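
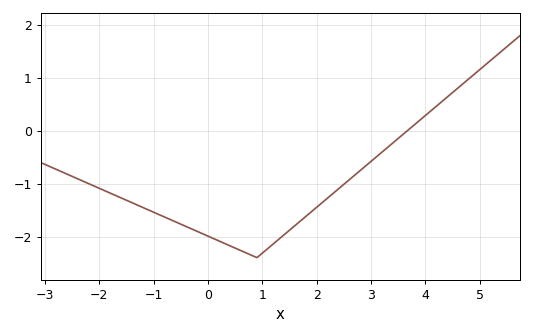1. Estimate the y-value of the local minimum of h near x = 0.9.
-2.4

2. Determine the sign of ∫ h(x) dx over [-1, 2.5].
negative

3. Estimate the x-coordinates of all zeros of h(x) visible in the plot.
3.67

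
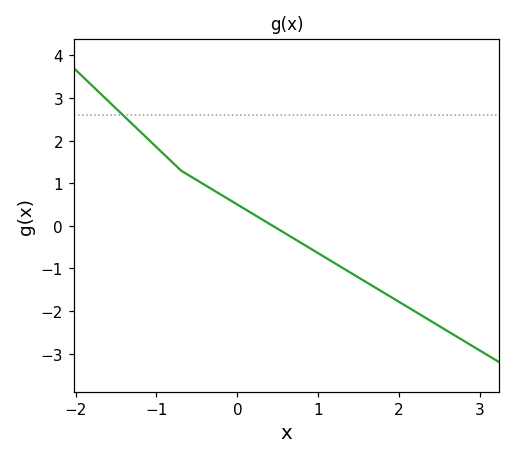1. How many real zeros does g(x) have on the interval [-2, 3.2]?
1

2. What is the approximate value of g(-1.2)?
2.21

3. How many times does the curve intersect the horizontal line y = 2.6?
1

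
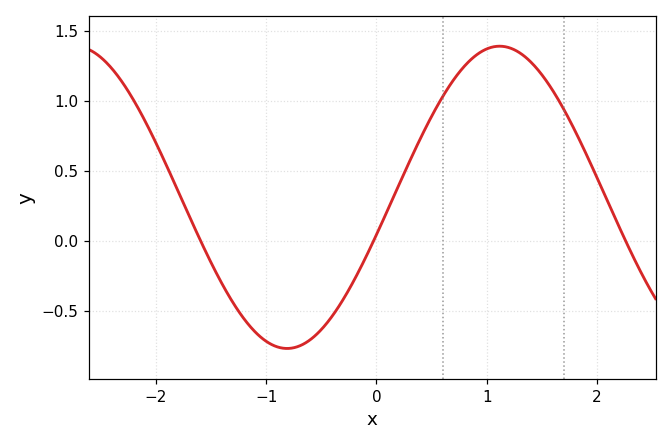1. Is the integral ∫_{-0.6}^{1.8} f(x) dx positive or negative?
positive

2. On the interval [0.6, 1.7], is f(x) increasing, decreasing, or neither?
neither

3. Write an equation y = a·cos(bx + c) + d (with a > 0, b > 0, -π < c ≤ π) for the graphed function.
y = 1.08cos(1.6x - 1.8) + 0.31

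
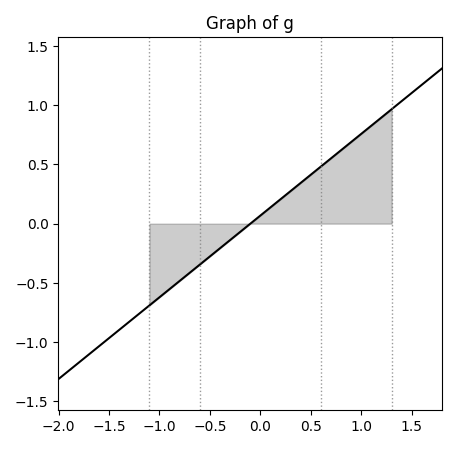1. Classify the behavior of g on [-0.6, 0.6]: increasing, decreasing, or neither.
increasing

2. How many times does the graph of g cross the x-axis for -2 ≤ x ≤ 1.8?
1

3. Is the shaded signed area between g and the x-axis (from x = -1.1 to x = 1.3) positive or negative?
positive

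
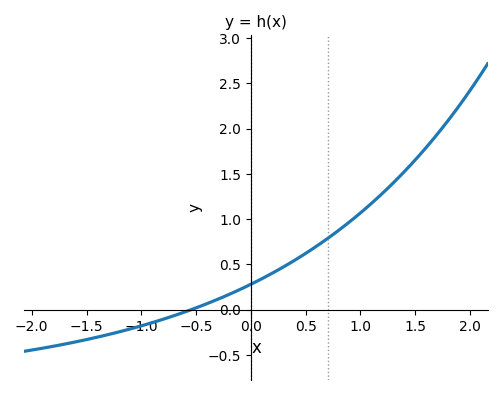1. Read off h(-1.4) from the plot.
-0.304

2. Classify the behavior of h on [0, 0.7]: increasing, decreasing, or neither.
increasing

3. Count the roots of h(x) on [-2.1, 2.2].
1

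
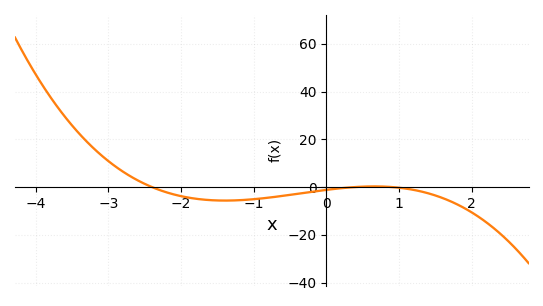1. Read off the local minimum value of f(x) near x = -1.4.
-5.67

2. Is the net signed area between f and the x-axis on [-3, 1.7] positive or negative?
negative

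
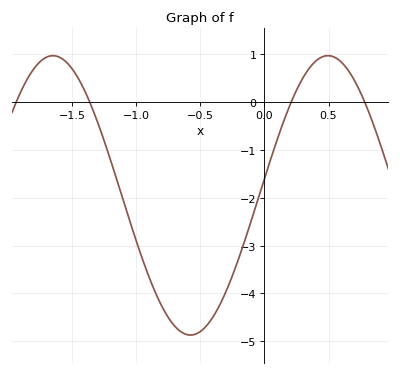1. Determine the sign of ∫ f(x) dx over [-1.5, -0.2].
negative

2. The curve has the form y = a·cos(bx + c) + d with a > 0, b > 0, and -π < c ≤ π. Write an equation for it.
y = 2.92cos(2.9x - 1.5) - 1.95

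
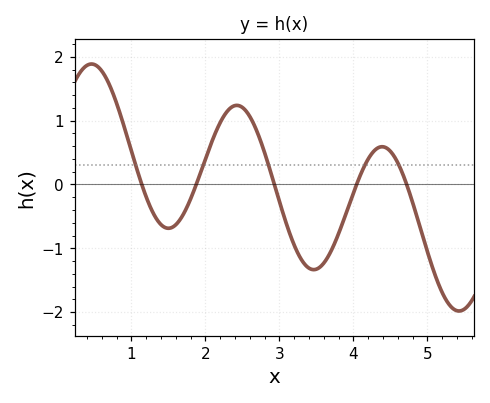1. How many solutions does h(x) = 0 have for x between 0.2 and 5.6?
5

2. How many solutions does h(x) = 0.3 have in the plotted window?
5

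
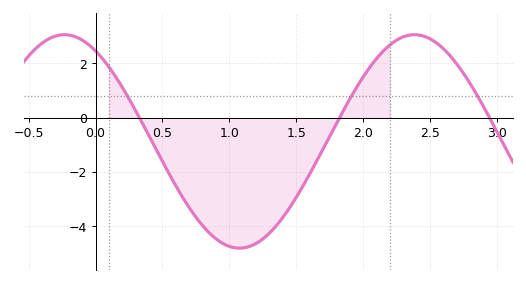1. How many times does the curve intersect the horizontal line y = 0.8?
3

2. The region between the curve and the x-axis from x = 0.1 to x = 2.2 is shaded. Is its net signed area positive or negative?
negative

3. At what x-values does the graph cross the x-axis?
0.35, 1.8, 2.95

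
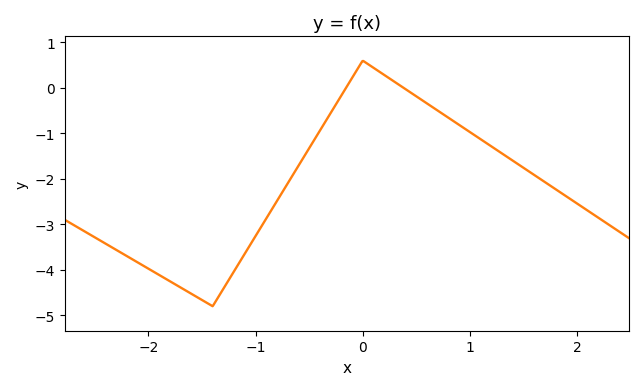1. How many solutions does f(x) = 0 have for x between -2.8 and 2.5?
2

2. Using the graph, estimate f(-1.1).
-3.64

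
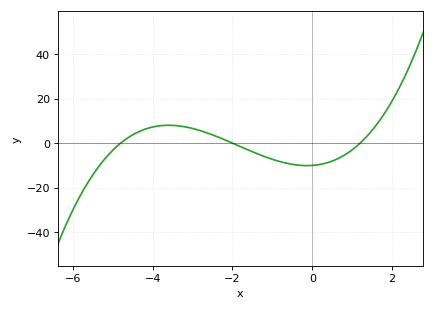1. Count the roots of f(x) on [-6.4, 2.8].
3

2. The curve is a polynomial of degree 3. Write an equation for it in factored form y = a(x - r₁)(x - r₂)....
y = 0.87(x + 4.8)(x + 2)(x - 1.2)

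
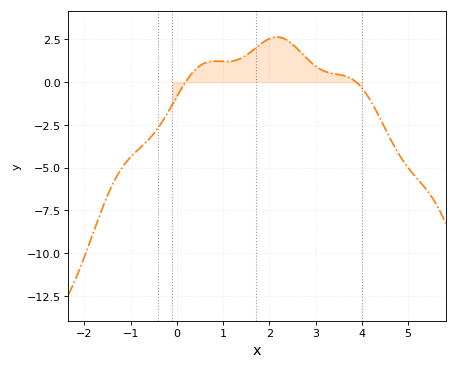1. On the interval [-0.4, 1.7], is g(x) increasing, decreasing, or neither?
neither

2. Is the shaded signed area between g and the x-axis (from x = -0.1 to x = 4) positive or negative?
positive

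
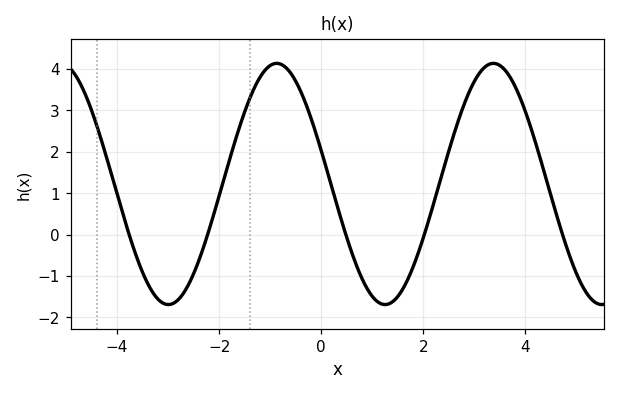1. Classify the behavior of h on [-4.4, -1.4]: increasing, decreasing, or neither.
neither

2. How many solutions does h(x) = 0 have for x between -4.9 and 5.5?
5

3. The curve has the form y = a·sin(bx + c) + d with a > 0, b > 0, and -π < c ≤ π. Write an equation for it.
y = 2.91sin(1.48x + 2.86) + 1.22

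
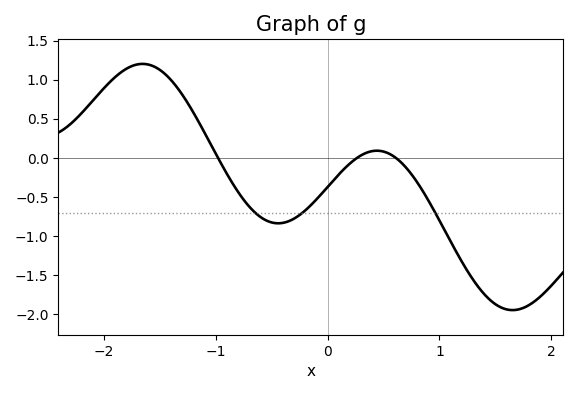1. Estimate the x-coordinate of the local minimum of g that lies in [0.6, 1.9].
1.7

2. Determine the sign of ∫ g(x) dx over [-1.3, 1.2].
negative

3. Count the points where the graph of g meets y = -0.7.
3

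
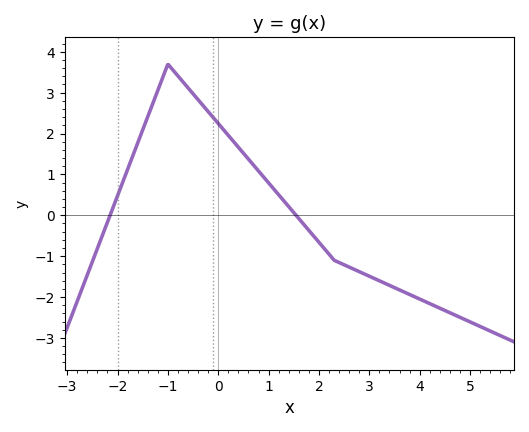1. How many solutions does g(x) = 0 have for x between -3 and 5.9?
2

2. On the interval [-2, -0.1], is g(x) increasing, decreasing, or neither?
neither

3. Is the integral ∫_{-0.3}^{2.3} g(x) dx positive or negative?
positive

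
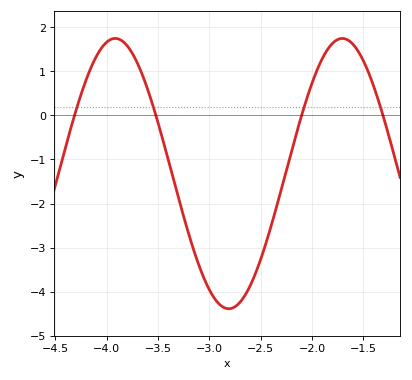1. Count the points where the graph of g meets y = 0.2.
4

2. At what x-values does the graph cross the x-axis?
-4.3, -3.5, -2.1, -1.3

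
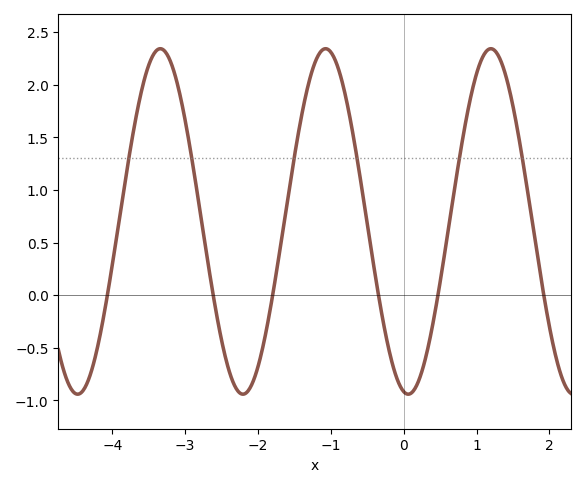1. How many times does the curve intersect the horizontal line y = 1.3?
6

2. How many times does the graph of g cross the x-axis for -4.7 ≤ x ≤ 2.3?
6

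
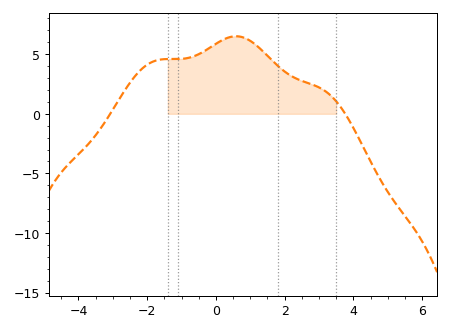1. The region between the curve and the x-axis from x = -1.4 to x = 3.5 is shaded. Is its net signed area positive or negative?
positive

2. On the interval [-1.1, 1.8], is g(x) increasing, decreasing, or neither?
neither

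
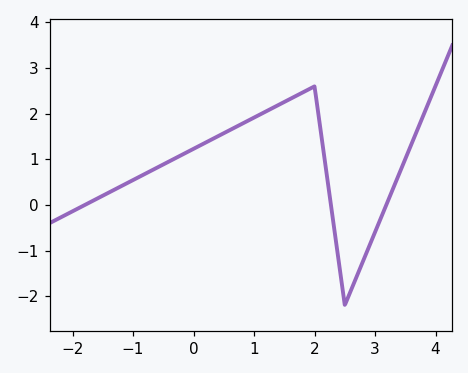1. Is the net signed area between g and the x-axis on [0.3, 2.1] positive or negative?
positive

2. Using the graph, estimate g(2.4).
-1.2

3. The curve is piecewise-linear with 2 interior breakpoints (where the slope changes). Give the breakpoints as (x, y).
(2, 2.6); (2.5, -2.2)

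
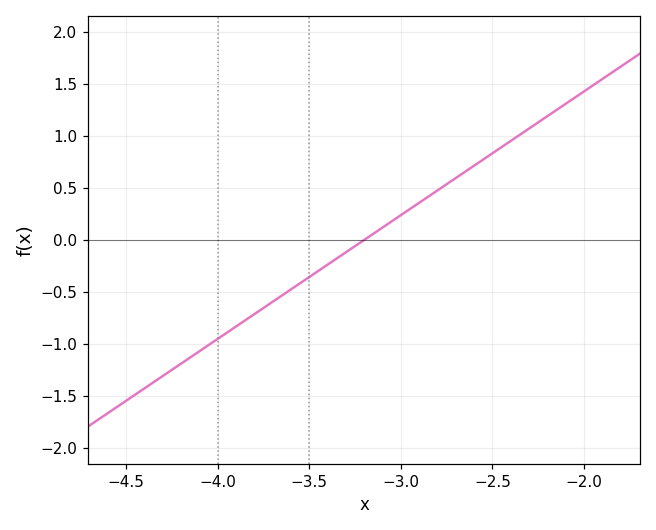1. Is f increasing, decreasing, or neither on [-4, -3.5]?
increasing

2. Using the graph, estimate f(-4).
-0.95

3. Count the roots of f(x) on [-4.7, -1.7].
1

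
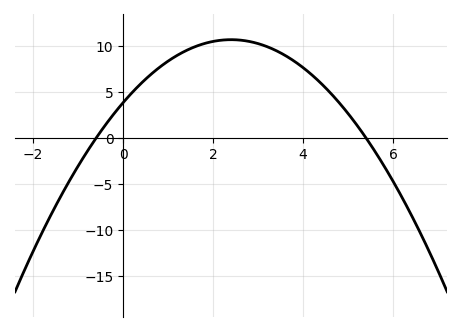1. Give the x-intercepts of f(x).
-0.6, 5.4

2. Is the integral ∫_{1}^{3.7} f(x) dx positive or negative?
positive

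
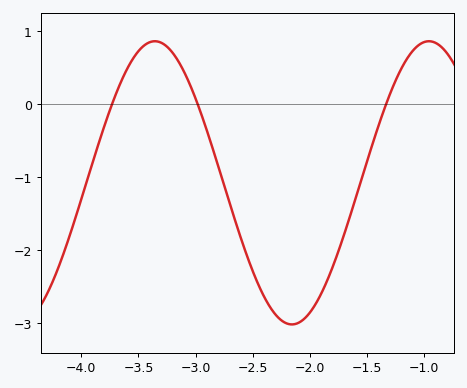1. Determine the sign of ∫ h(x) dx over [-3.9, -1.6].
negative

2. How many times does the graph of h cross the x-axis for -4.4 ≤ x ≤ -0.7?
3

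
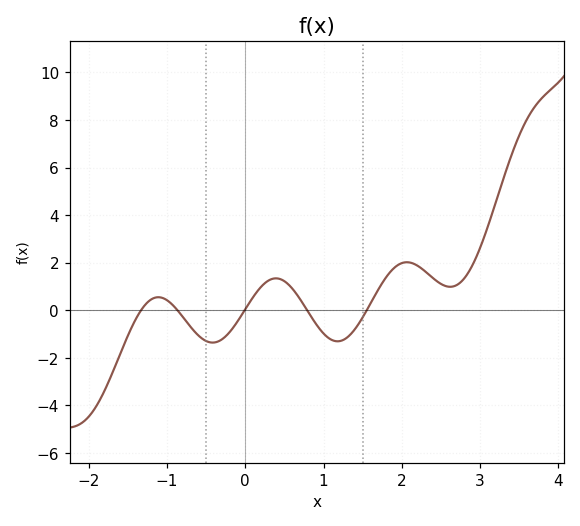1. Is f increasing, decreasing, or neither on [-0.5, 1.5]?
neither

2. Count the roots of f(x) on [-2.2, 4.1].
5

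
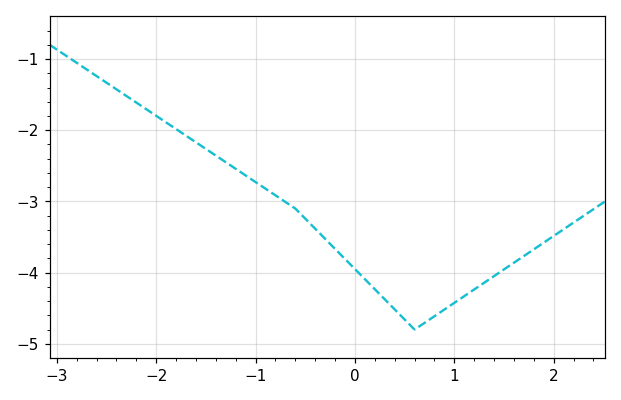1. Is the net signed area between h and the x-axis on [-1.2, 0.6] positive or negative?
negative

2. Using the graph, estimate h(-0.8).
-2.91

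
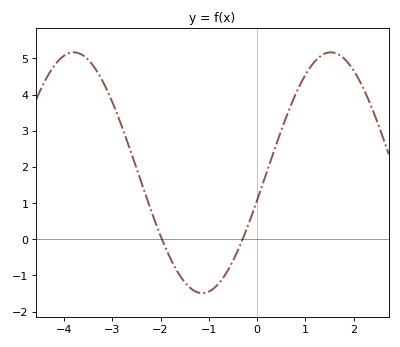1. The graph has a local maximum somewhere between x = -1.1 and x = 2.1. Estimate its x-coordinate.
1.5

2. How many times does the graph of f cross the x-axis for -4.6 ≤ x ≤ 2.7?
2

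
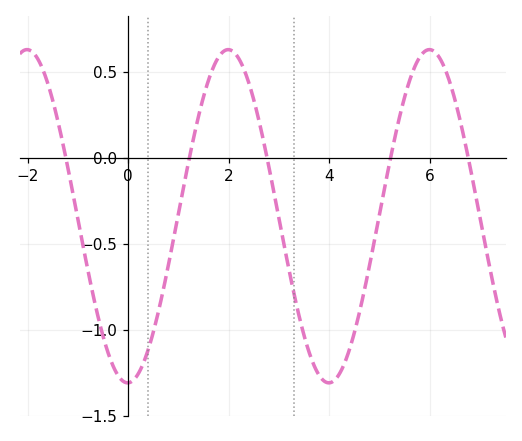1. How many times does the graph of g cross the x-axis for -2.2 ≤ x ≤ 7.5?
5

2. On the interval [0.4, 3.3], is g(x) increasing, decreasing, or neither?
neither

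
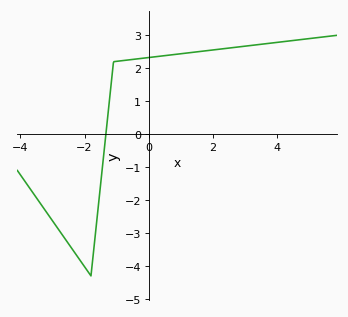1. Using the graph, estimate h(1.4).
2.5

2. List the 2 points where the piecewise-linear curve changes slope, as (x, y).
(-1.8, -4.3); (-1.1, 2.2)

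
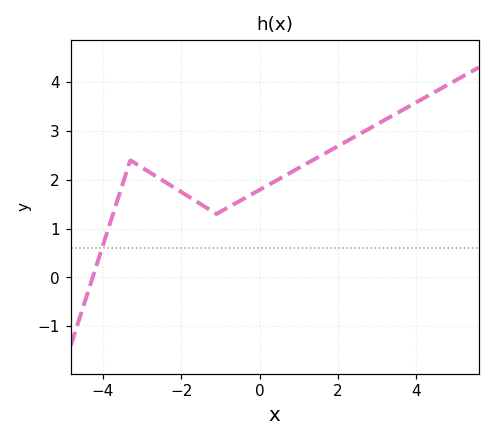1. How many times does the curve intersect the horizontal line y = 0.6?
1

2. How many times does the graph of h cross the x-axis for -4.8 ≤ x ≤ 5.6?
1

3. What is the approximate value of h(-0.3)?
1.7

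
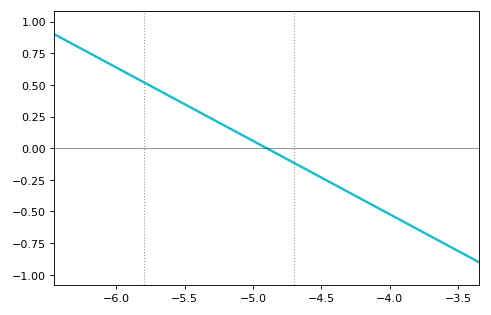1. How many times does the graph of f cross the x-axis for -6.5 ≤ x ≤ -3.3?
1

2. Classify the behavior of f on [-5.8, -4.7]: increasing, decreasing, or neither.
decreasing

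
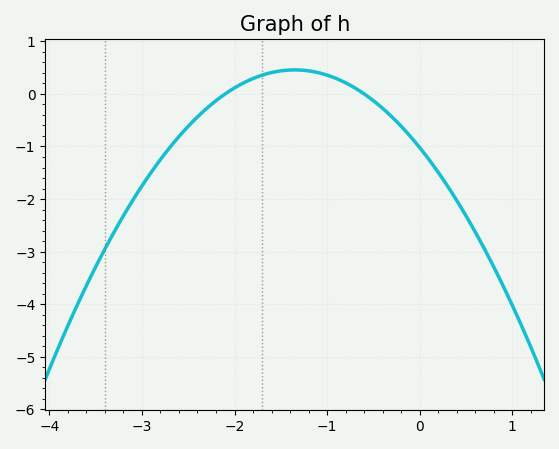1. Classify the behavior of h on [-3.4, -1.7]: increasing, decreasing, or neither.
increasing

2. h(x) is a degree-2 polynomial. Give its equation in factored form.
y = -0.81(x + 2.1)(x + 0.6)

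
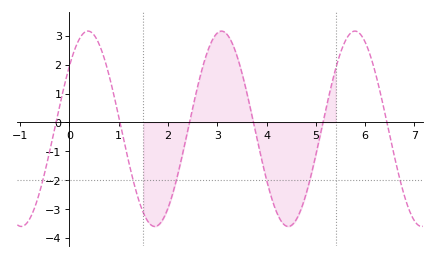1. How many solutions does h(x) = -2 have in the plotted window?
6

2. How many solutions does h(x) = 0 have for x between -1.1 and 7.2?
6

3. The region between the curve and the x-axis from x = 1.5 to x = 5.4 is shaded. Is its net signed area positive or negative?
negative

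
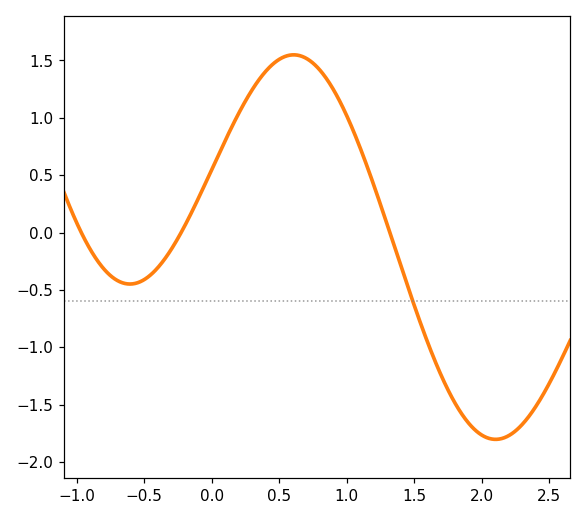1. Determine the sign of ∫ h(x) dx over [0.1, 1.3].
positive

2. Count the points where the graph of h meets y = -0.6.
1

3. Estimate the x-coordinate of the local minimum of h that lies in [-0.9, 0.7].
-0.607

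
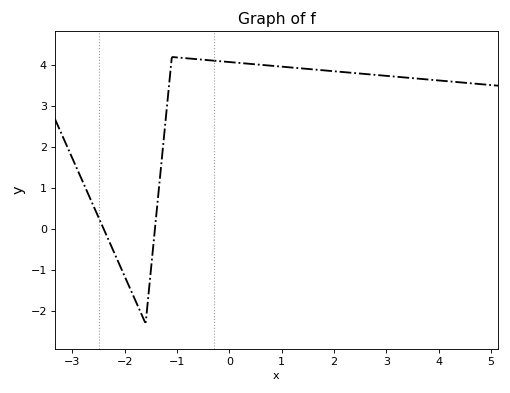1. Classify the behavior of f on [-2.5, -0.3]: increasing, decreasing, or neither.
neither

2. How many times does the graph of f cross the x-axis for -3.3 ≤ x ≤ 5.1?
2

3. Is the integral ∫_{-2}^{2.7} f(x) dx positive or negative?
positive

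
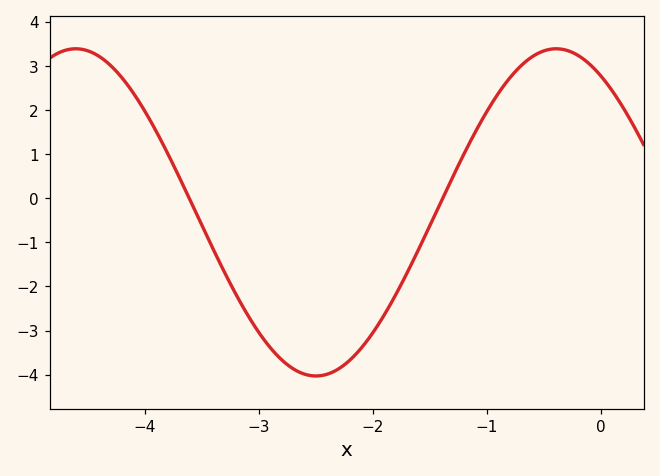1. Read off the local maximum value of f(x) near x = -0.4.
3.4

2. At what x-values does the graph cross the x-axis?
-3.6, -1.4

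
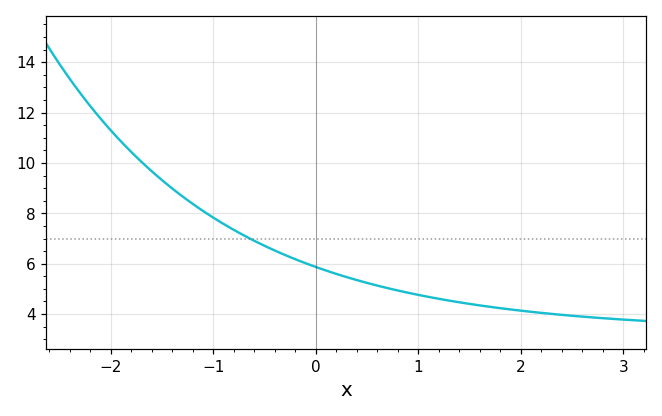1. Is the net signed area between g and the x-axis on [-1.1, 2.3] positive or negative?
positive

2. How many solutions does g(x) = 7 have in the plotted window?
1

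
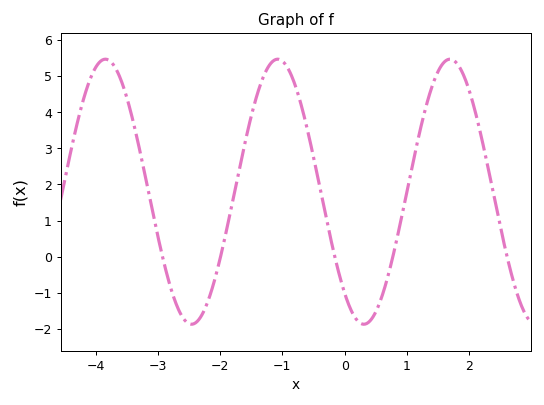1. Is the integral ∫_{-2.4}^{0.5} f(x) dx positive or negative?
positive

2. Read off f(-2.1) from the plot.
-0.7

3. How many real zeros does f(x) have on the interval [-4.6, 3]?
5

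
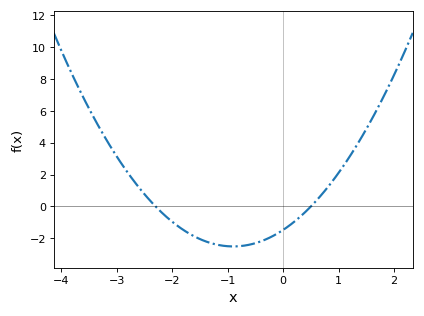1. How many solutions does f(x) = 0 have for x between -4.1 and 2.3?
2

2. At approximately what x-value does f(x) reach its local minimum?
-0.9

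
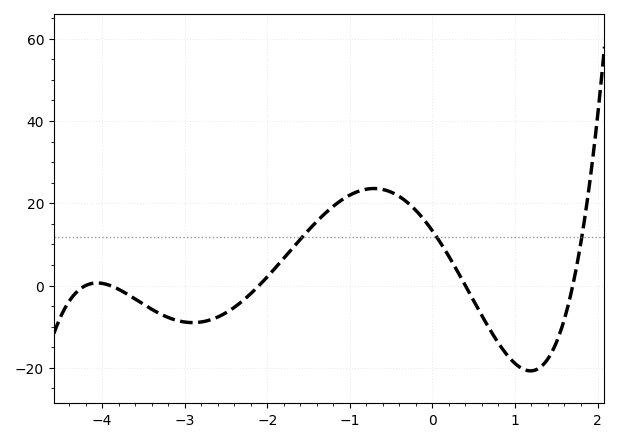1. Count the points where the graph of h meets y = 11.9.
3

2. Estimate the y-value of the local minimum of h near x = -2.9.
-9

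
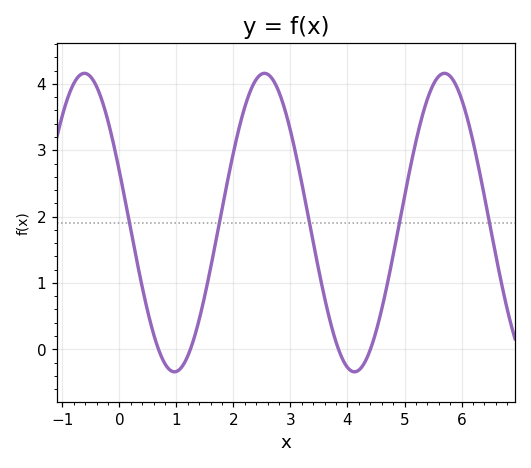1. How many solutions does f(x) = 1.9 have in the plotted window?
5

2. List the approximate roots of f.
0.6, 1.2, 3.8, 4.4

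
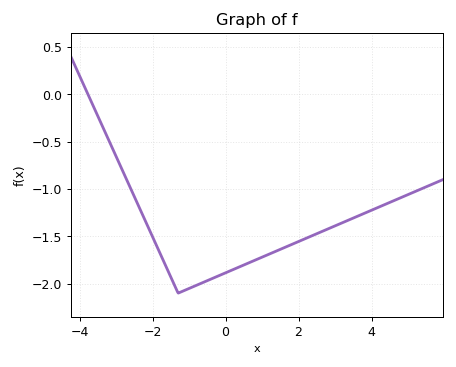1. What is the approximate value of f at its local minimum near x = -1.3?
-2.1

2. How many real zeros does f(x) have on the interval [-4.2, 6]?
1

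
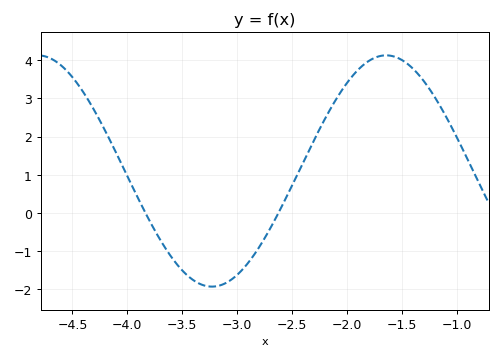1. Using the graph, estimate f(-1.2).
3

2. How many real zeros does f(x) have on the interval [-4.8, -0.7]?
2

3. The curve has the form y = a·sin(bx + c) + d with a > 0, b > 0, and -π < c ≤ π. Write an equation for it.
y = 3.03sin(2x - 1.5) + 1.1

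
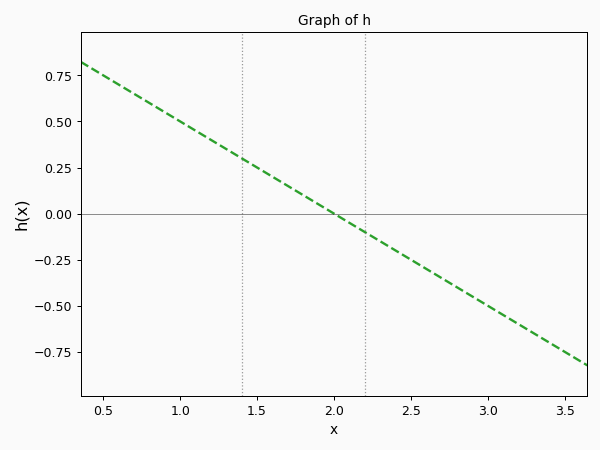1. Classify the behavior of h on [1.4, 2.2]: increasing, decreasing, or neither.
decreasing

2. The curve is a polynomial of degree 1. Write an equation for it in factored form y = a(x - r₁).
y = -0.5(x - 2)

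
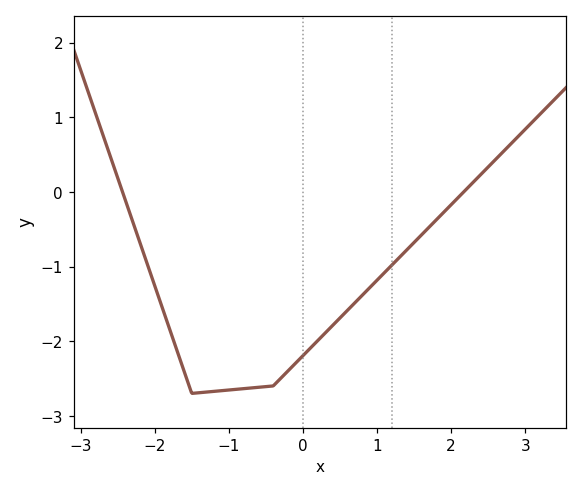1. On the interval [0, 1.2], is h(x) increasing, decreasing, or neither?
increasing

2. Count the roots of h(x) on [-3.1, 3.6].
2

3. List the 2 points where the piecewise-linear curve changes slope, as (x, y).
(-1.5, -2.7); (-0.4, -2.6)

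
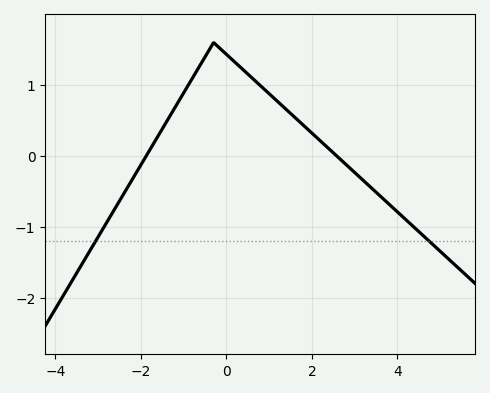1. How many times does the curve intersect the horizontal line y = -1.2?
2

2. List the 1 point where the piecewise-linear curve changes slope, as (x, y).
(-0.3, 1.6)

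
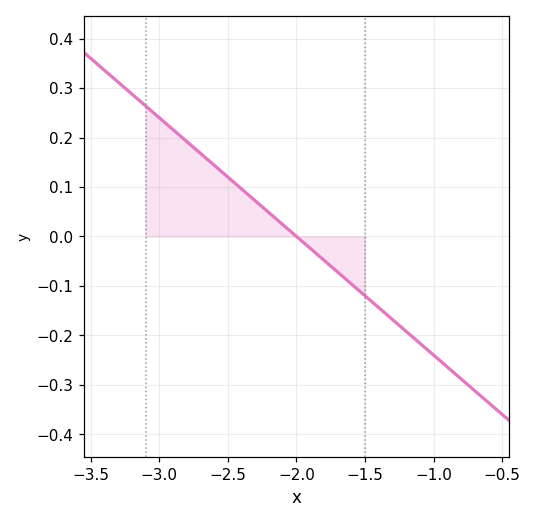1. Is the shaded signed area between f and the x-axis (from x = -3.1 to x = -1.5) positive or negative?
positive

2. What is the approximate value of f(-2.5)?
0.12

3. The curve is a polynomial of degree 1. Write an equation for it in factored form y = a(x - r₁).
y = -0.24(x + 2)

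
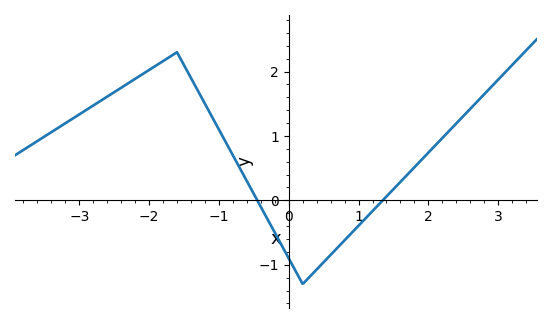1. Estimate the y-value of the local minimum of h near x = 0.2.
-1.3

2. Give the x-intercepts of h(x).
-0.45, 1.35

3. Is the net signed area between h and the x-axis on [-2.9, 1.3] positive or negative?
positive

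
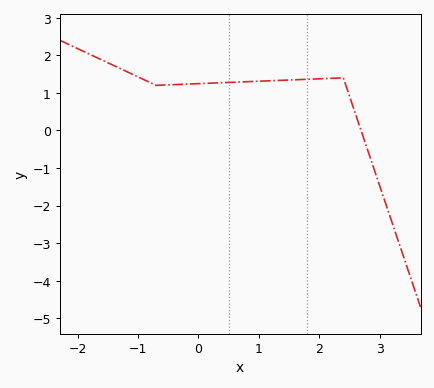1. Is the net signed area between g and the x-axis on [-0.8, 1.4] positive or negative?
positive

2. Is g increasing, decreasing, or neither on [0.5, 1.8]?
increasing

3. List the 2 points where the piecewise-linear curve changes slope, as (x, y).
(-0.7, 1.2); (2.4, 1.4)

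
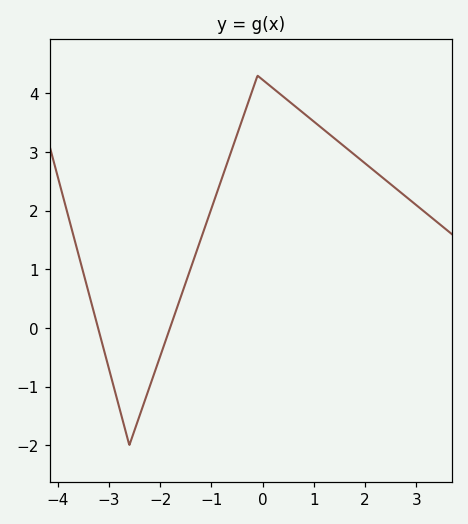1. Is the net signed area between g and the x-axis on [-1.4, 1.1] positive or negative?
positive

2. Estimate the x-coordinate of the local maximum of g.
-0.1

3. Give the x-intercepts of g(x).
-3.21, -1.81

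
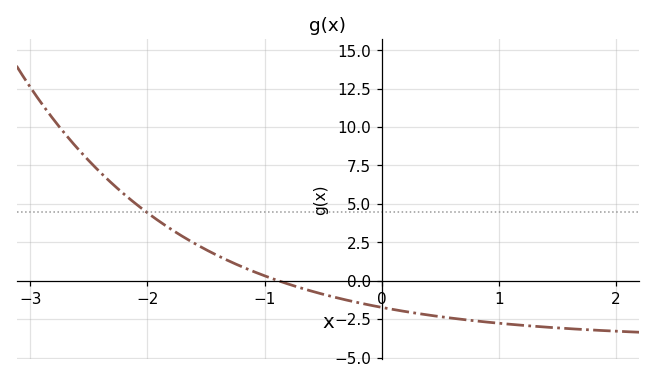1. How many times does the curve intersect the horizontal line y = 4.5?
1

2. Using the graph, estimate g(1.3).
-2.97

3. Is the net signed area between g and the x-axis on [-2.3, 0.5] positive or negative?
positive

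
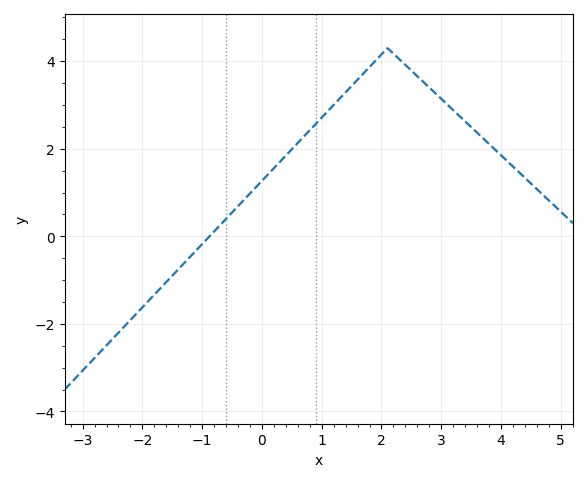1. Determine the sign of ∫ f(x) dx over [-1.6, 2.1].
positive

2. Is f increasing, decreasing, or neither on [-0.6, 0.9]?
increasing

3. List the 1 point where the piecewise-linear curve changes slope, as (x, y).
(2.1, 4.3)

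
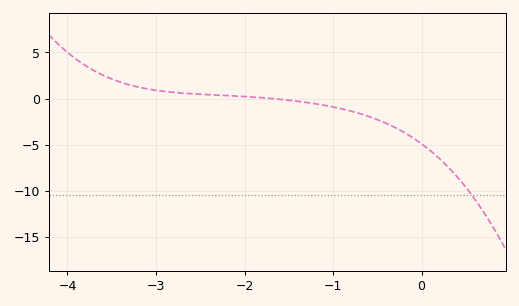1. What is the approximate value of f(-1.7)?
0.005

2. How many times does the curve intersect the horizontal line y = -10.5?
1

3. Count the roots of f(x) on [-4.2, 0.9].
1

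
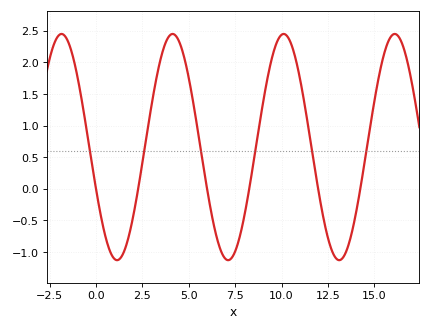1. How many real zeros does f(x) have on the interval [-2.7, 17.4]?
6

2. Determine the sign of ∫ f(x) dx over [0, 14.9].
positive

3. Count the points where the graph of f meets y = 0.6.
6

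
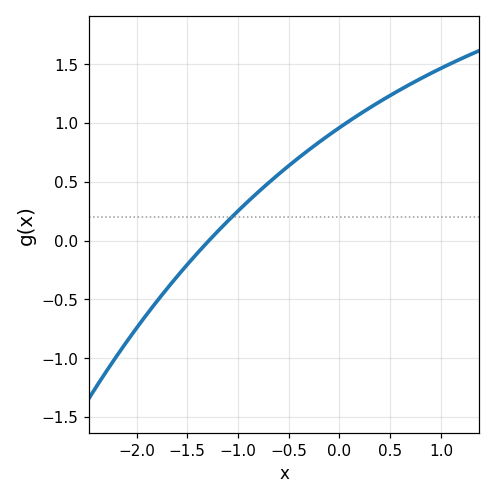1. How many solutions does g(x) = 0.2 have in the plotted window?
1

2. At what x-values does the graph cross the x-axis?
-1.29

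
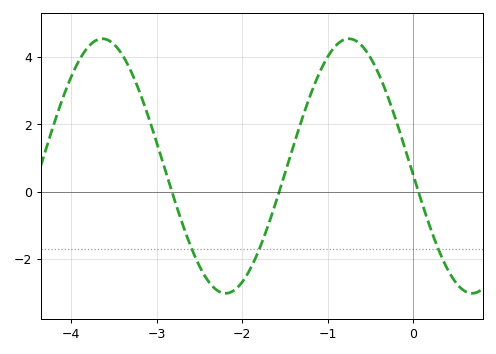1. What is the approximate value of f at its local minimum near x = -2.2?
-3.03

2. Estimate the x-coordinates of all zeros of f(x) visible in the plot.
-2.82, -1.57, 0.06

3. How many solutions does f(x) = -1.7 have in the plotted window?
3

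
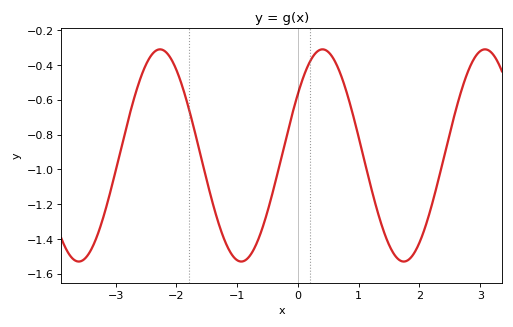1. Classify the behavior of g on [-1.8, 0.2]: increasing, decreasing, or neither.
neither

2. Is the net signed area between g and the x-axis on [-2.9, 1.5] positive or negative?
negative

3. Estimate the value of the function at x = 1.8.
-1.52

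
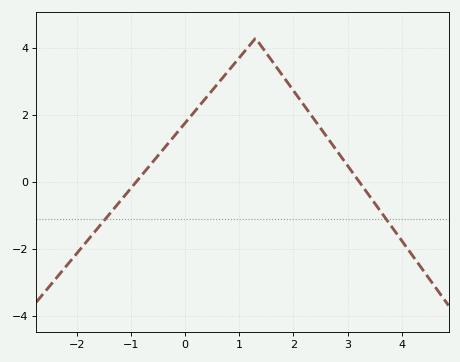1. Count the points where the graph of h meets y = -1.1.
2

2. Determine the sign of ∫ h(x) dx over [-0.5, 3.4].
positive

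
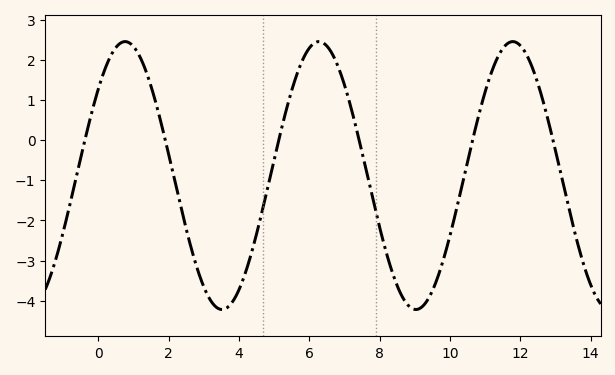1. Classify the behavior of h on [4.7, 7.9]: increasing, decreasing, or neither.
neither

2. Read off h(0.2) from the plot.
1.79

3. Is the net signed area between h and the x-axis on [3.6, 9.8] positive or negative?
negative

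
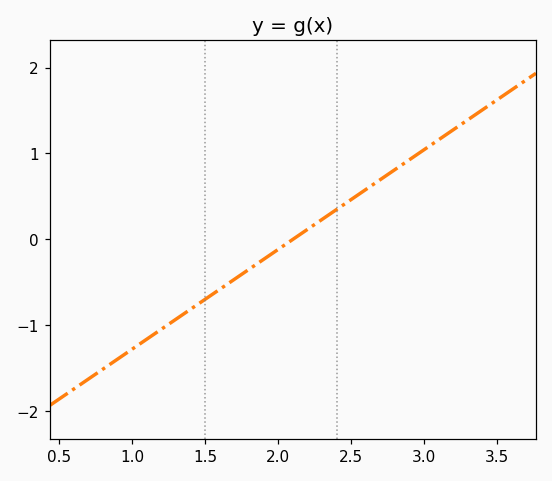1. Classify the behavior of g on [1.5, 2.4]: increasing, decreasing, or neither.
increasing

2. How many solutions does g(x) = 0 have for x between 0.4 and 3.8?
1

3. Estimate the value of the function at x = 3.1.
1.16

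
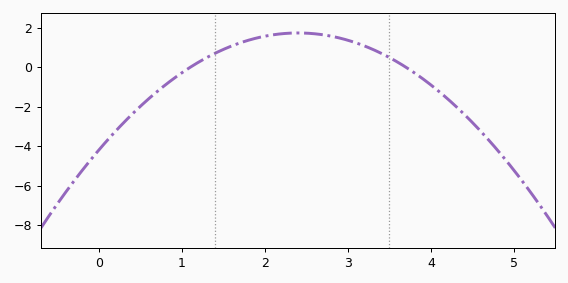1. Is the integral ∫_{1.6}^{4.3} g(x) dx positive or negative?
positive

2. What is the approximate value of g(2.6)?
1.7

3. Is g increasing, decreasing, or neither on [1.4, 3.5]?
neither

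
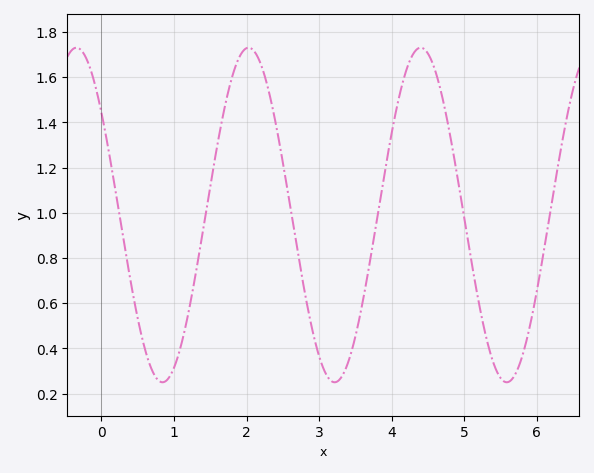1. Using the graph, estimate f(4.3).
1.7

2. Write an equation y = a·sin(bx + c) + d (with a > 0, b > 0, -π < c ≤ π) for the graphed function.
y = 0.74sin(2.6x + 2.5) + 0.99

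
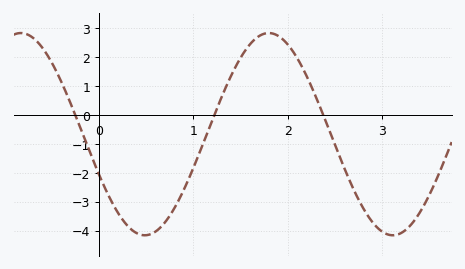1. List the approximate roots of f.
-0.252, 1.22, 2.38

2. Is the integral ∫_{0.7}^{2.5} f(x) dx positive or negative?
positive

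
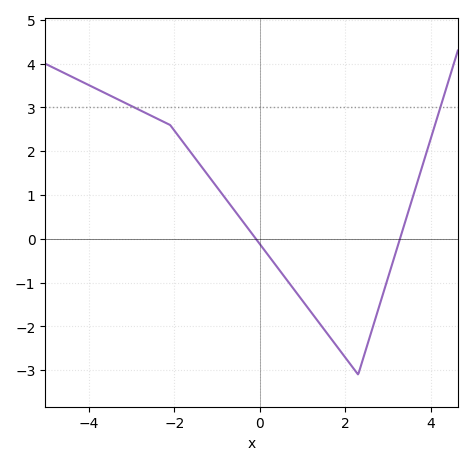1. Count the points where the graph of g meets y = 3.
2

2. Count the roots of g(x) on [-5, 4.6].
2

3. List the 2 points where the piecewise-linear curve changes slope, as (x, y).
(-2.1, 2.6); (2.3, -3.1)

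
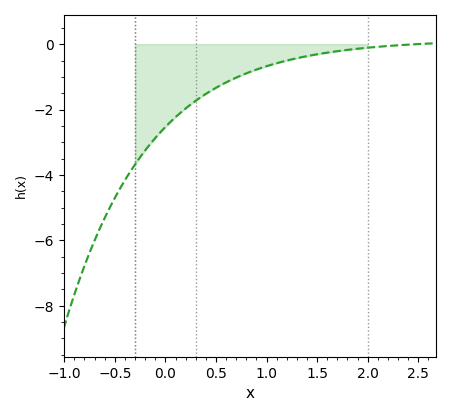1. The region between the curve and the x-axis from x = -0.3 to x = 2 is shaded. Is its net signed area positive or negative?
negative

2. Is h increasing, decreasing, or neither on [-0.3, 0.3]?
increasing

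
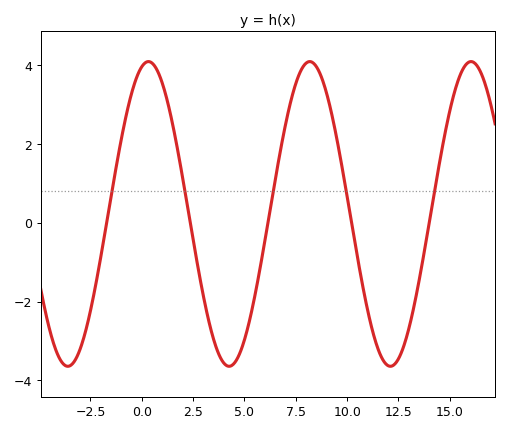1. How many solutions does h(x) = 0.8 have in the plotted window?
5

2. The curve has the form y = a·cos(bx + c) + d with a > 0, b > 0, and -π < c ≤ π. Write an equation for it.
y = 3.86cos(0.8x - 0.26) + 0.22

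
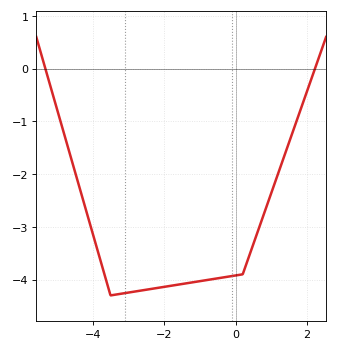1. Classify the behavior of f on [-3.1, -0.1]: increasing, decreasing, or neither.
increasing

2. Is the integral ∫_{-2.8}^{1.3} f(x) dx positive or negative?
negative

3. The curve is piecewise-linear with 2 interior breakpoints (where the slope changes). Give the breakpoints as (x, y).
(-3.5, -4.3); (0.2, -3.9)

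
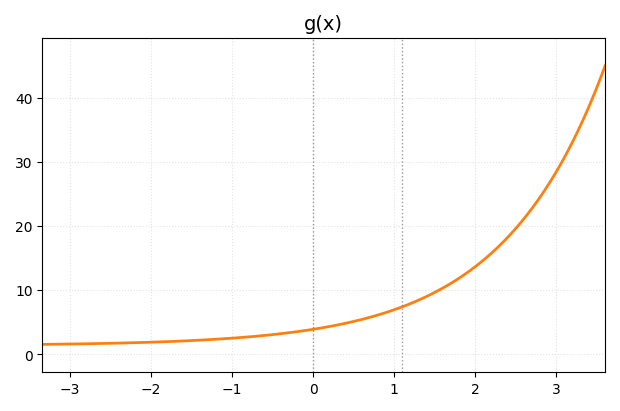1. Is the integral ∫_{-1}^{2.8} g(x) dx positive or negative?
positive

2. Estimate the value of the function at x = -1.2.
2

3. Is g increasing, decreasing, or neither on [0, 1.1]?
increasing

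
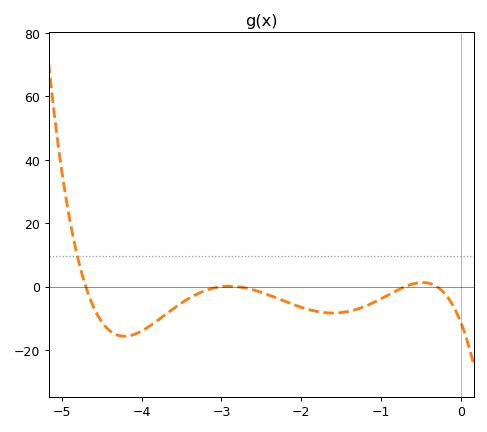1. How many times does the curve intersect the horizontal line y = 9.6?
1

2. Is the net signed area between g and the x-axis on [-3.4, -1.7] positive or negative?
negative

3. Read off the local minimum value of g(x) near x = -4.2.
-16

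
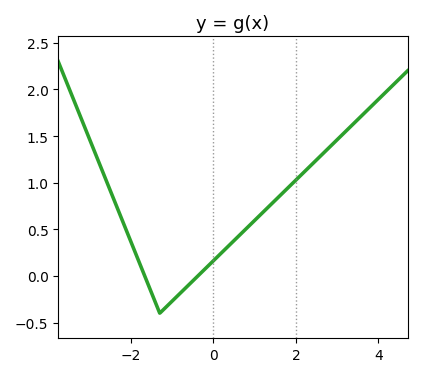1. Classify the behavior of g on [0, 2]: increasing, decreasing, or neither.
increasing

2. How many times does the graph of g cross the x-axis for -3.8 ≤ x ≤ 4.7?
2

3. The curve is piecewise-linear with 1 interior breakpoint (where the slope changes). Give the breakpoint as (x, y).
(-1.3, -0.4)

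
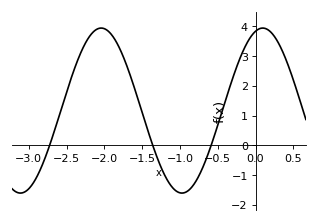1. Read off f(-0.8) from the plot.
-1.2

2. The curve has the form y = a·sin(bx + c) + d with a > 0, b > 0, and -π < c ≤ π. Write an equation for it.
y = 2.77sin(2.9x + 1.3) + 1.17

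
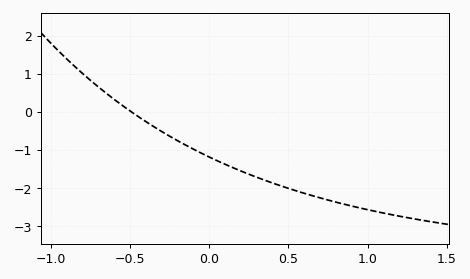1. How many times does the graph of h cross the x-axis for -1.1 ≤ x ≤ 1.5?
1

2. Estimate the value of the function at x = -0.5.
0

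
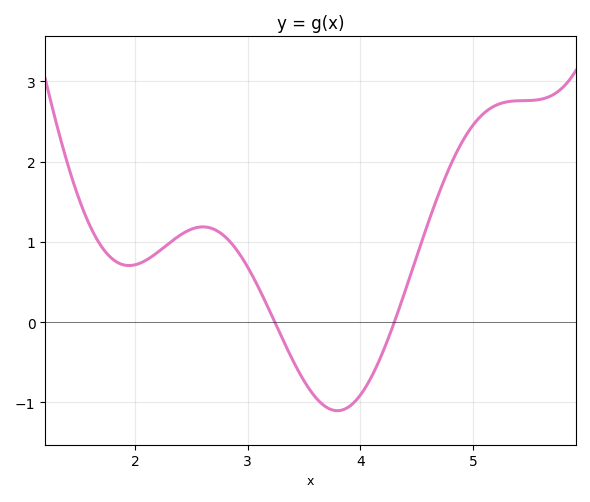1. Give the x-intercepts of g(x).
3.2, 4.3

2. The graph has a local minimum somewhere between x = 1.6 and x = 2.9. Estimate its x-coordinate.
1.9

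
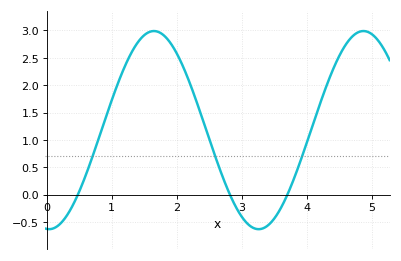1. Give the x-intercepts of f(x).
0.5, 2.8, 3.7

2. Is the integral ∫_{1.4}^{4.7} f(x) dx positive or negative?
positive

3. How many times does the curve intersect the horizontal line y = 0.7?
3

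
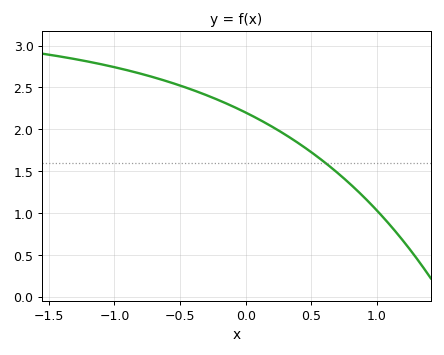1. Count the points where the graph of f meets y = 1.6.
1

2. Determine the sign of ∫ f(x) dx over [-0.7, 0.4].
positive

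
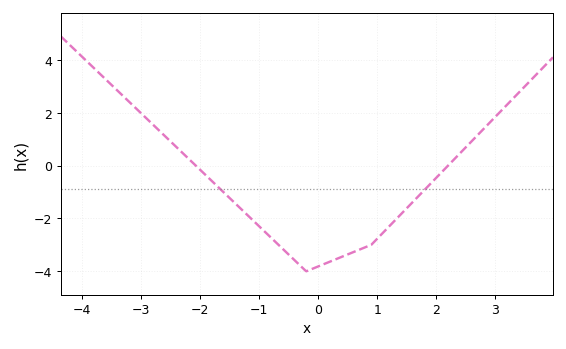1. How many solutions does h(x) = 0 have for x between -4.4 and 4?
2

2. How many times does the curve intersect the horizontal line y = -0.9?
2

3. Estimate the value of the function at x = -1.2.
-1.8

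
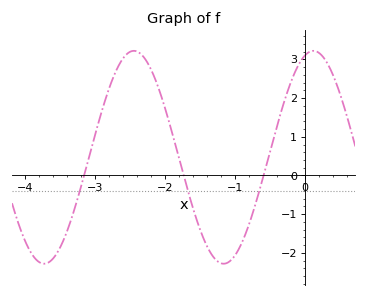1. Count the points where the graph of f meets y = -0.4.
3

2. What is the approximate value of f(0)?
3.1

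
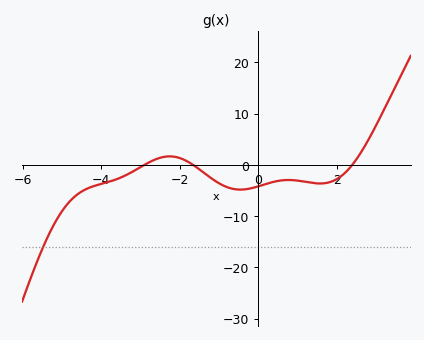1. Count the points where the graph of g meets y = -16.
1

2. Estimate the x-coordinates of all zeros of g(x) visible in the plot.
-2.8, -1.6, 2.4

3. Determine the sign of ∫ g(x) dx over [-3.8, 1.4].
negative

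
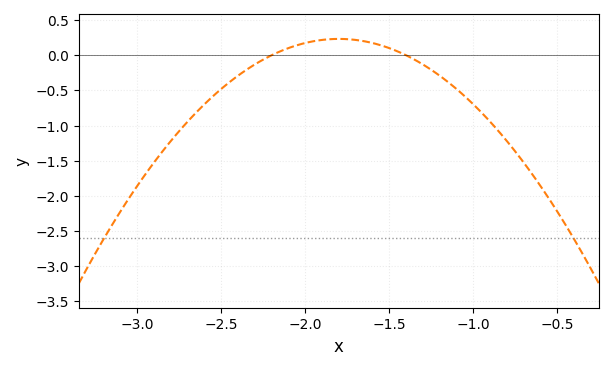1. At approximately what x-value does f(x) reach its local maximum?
-1.8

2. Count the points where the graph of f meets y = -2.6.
2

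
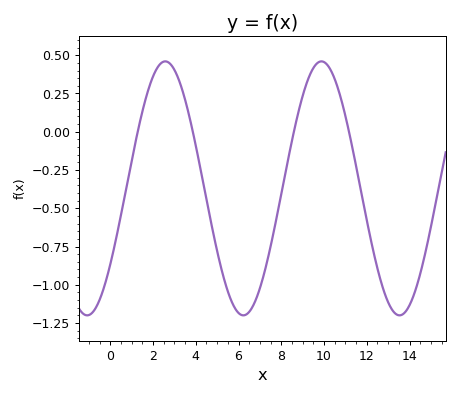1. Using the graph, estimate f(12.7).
-1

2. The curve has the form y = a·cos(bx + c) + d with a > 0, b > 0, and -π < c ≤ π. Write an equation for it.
y = 0.83cos(0.86x - 2.2) - 0.37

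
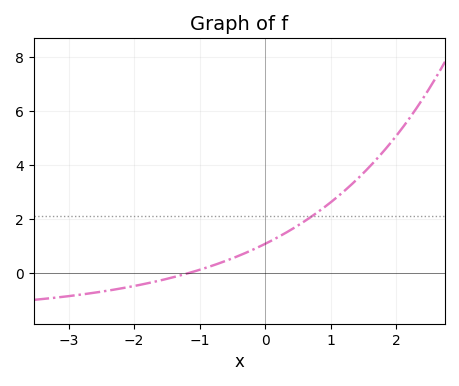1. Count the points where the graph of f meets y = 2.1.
1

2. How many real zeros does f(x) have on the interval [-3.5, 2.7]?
1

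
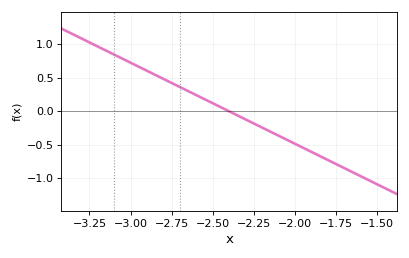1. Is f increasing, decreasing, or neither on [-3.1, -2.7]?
decreasing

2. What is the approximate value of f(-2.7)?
0.363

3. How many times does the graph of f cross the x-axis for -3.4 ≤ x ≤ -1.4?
1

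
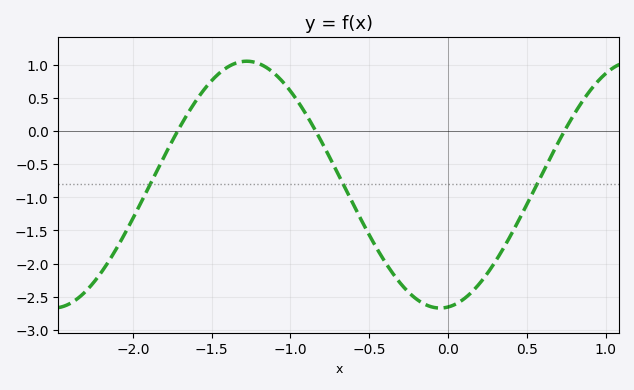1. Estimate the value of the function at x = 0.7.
-0.17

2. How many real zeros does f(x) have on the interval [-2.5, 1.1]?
3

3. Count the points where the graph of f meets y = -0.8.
3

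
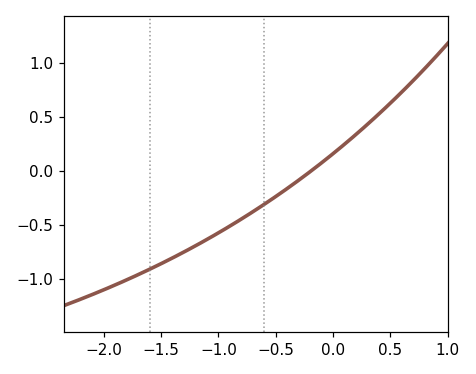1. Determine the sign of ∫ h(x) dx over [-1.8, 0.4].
negative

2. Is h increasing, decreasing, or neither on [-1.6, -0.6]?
increasing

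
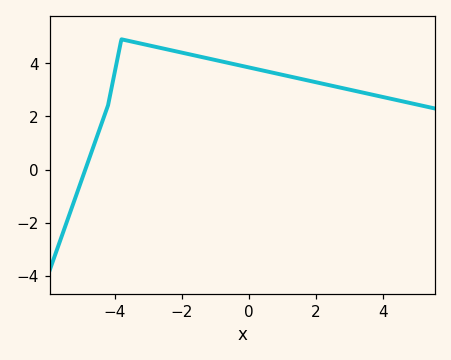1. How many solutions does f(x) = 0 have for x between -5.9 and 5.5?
1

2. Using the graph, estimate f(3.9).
2.8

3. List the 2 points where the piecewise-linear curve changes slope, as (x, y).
(-4.2, 2.4); (-3.8, 4.9)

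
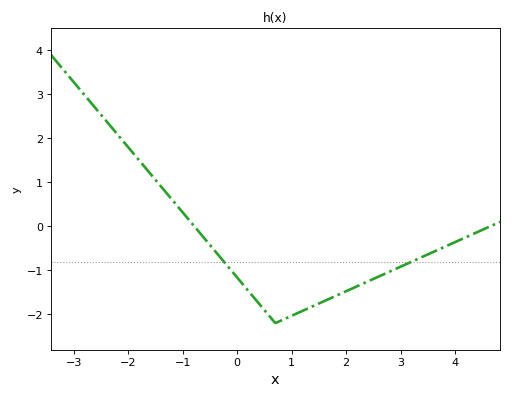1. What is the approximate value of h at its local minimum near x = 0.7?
-2.2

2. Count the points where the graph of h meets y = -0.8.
2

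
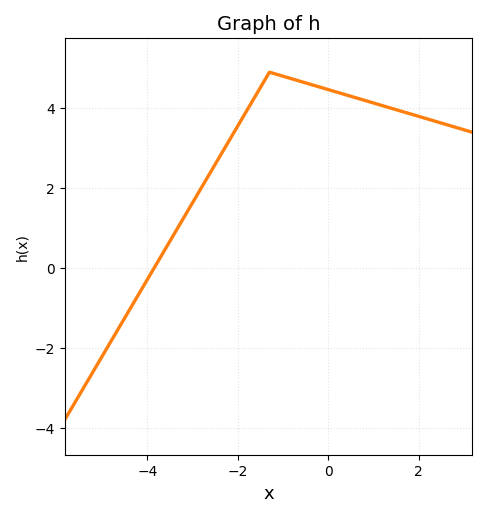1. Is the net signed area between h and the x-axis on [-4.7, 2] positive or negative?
positive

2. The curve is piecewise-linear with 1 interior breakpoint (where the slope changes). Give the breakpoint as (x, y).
(-1.3, 4.9)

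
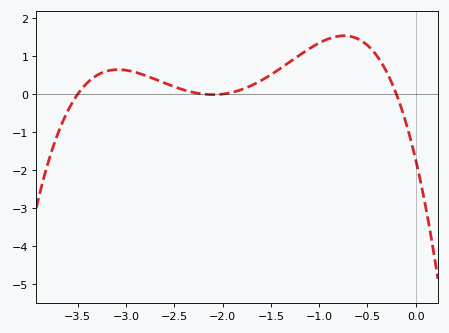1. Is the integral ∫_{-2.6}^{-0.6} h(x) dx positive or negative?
positive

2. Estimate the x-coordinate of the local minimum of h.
-2.1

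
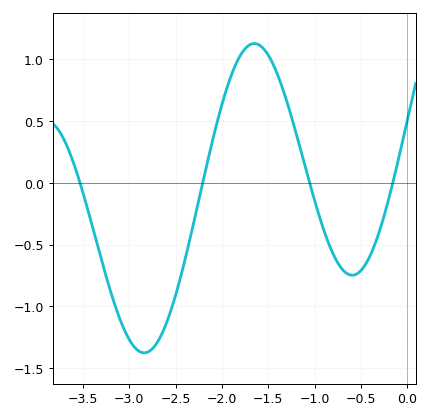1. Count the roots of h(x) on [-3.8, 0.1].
4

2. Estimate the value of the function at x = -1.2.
0.4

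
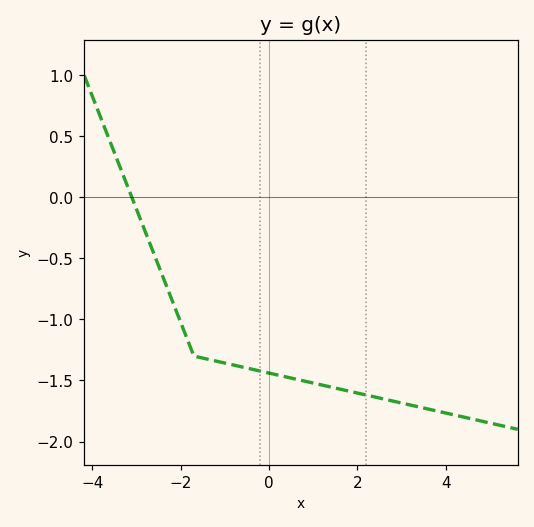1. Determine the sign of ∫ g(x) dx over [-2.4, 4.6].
negative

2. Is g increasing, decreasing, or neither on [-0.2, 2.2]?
decreasing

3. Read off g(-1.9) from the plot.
-1.1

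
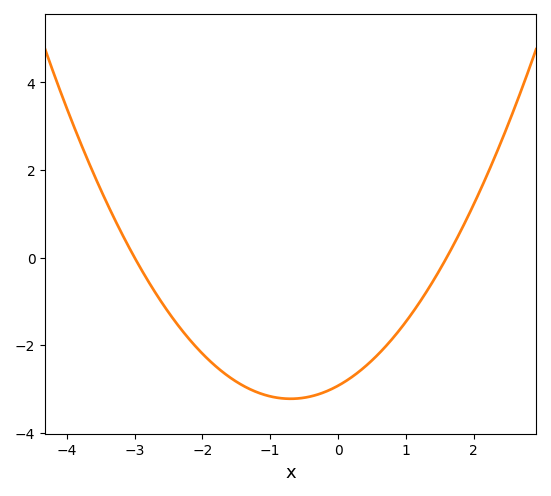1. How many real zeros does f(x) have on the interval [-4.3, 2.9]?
2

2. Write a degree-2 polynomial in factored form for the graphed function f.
y = 0.61(x + 3)(x - 1.6)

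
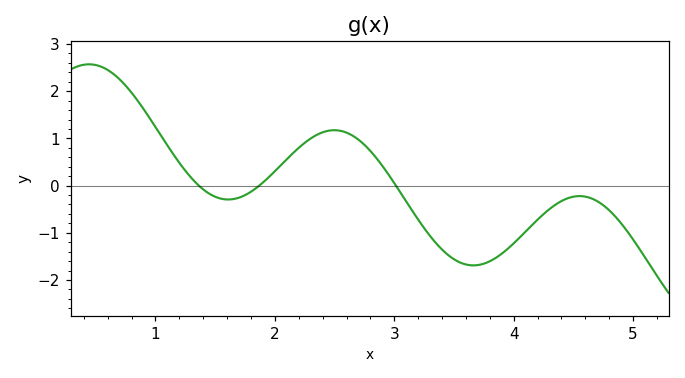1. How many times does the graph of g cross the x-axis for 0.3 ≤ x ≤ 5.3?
3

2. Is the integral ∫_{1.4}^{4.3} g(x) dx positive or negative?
negative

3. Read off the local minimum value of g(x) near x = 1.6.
-0.3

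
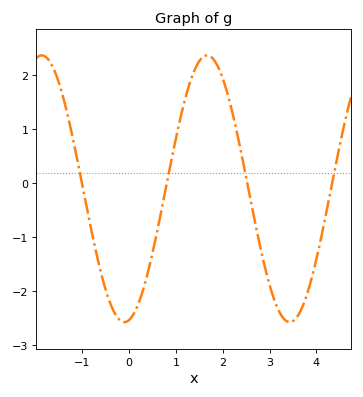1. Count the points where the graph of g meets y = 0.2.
4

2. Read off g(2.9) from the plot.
-1.56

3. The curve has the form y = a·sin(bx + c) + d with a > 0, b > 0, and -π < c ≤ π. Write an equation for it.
y = 2.47sin(1.78x - 1.39) - 0.1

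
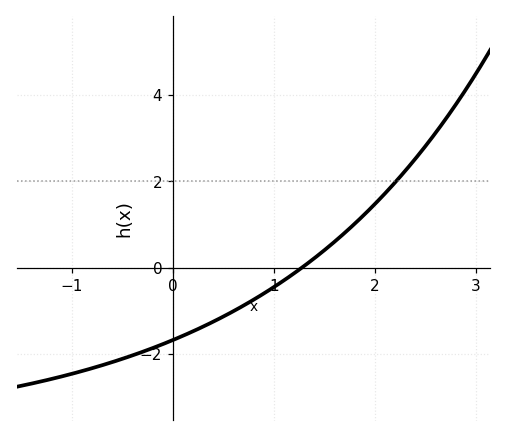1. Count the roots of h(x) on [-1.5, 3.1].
1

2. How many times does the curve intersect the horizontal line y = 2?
1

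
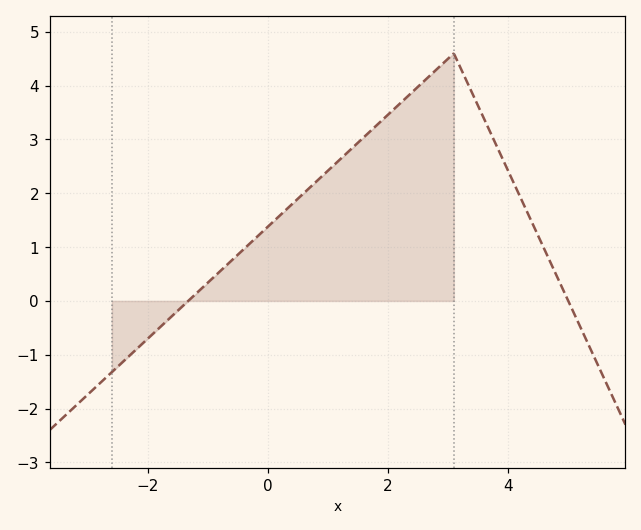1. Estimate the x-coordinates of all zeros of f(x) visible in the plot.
-1.4, 5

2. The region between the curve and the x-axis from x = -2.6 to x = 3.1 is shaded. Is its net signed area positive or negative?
positive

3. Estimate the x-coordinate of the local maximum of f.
3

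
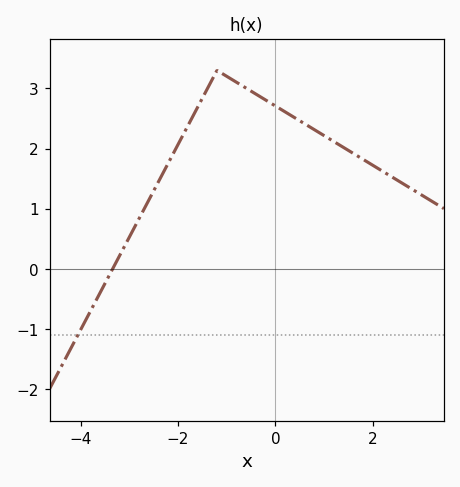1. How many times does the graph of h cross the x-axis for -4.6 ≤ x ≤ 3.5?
1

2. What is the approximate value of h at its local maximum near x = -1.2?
3.3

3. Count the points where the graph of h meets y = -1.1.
1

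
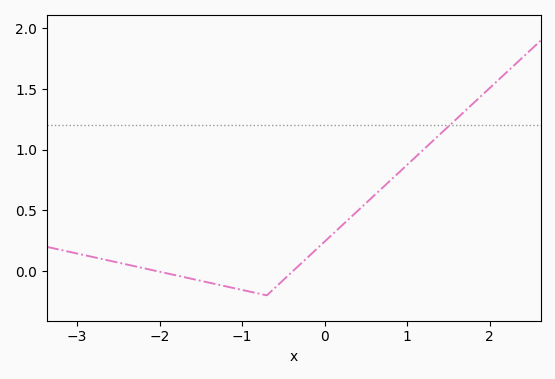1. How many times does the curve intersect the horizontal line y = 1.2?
1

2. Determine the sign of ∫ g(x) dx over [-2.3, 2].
positive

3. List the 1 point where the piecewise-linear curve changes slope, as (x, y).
(-0.7, -0.2)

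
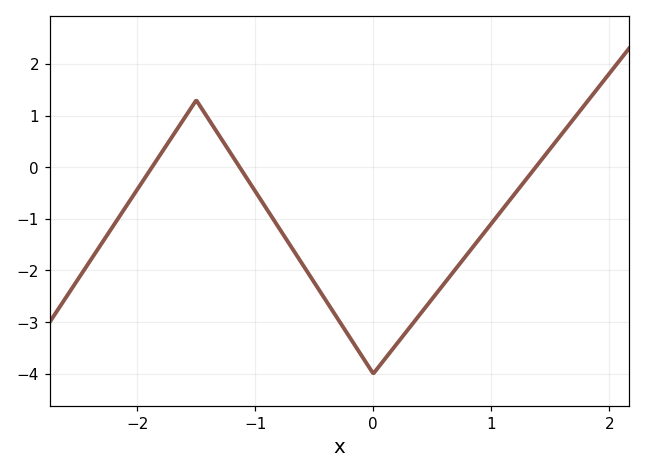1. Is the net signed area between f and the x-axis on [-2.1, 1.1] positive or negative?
negative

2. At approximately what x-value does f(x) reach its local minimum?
0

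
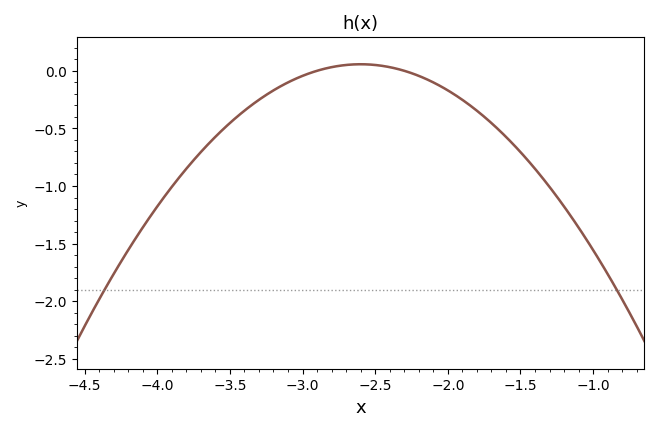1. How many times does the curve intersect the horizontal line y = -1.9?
2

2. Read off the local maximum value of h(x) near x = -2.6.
0.057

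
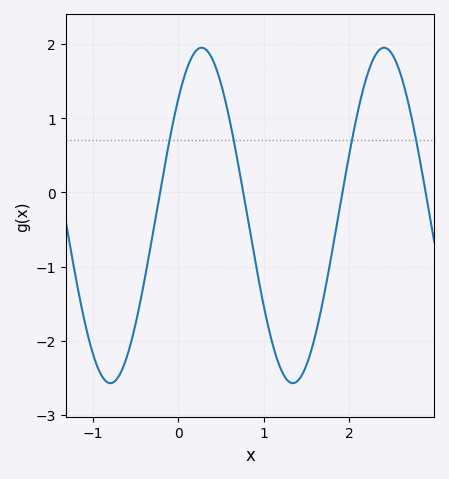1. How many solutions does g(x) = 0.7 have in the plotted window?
4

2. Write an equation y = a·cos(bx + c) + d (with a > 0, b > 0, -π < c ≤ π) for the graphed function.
y = 2.26cos(2.9x - 0.8) - 0.31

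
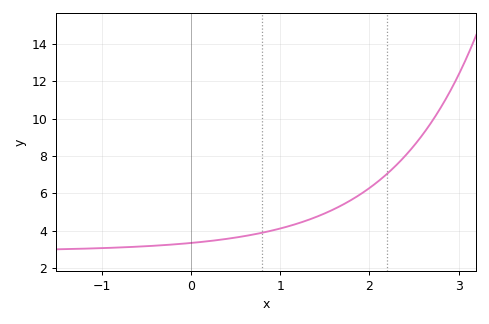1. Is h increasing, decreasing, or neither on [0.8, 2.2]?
increasing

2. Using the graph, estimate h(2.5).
8.6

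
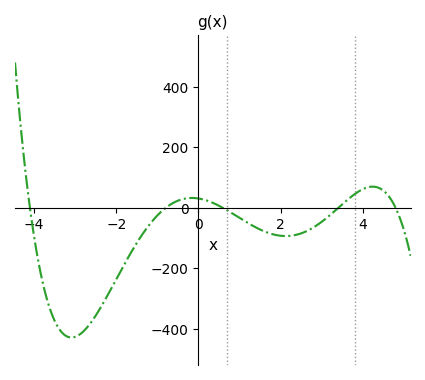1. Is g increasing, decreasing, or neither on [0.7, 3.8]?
neither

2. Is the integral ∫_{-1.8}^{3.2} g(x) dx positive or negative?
negative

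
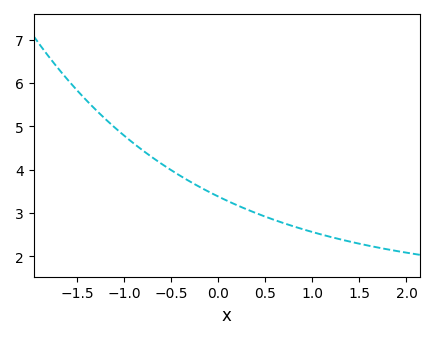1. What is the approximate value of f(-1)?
4.8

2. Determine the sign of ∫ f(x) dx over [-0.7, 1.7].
positive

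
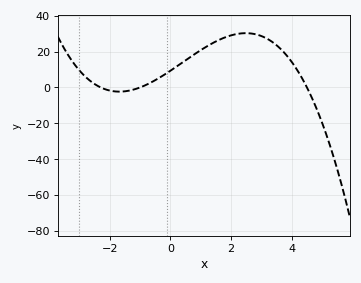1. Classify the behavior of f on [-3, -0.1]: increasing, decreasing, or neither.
neither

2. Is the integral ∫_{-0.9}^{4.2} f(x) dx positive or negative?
positive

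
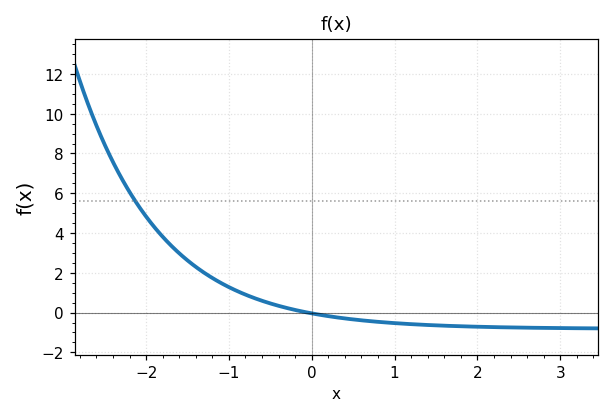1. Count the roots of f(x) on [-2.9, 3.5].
1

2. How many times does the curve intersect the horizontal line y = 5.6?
1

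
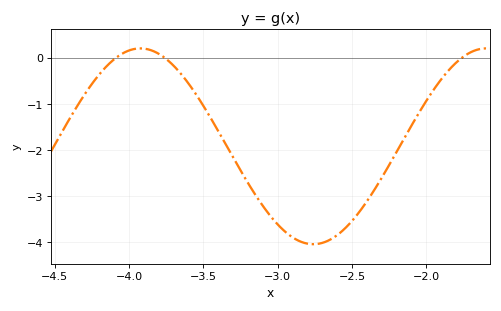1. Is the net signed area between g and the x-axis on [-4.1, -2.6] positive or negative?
negative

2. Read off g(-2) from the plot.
-0.9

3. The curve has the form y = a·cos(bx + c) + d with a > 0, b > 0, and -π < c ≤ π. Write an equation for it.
y = 2.12cos(2.7x - 2) - 1.92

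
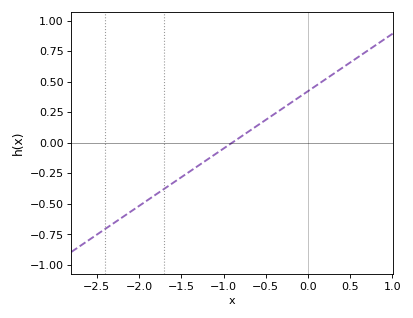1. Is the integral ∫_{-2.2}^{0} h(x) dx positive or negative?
negative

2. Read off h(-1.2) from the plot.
-0.15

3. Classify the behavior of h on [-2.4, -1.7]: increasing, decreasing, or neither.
increasing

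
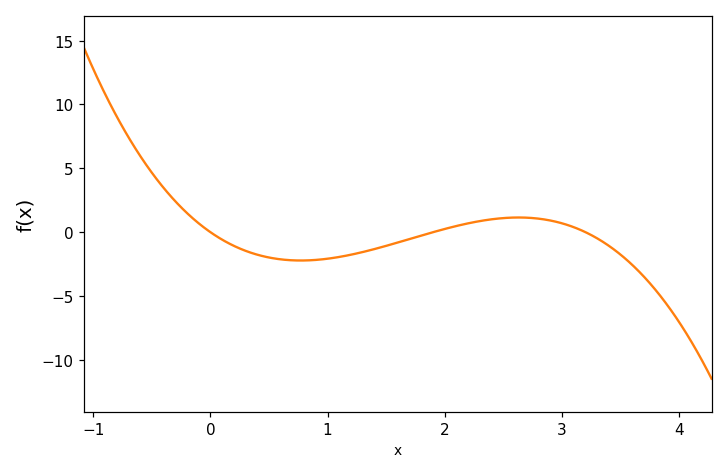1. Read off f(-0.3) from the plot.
2.5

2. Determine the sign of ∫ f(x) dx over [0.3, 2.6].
negative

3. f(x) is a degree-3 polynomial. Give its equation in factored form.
y = -1.05(x - 0)(x - 1.9)(x - 3.2)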